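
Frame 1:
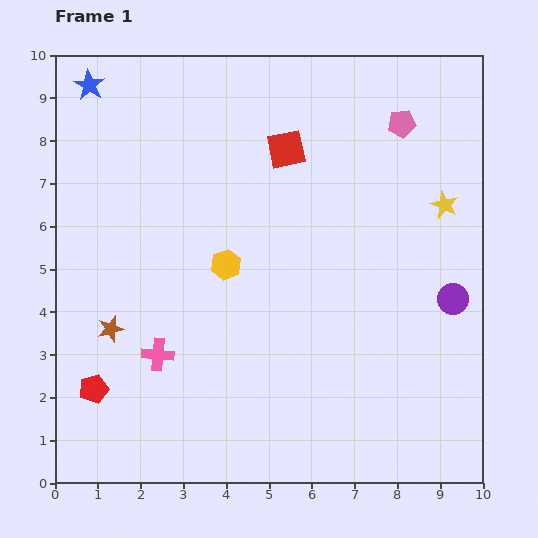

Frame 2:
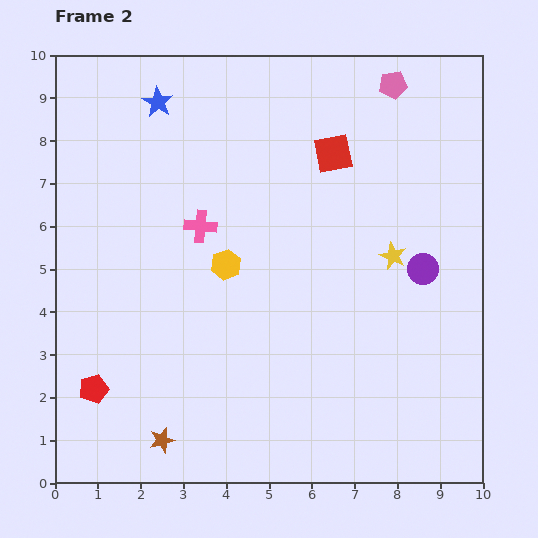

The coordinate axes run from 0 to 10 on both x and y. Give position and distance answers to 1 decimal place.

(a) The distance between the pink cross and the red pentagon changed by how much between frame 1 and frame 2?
+2.8

Distance in frame 1: 1.7. Distance in frame 2: 4.5.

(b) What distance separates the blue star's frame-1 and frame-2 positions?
1.6

The blue star moved from (0.8, 9.3) to (2.4, 8.9), a distance of √(1.6² + 0.4²) ≈ 1.6.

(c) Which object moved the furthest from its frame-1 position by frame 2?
the pink cross

(moved 3.2; next 2.9)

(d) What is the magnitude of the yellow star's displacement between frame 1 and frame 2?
1.7

The yellow star moved from (9.1, 6.5) to (7.9, 5.3), a distance of √(1.2² + 1.2²) ≈ 1.7.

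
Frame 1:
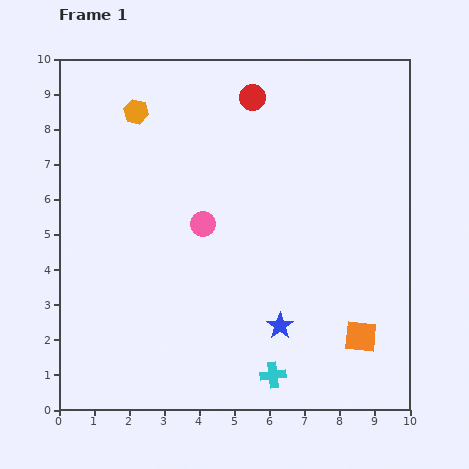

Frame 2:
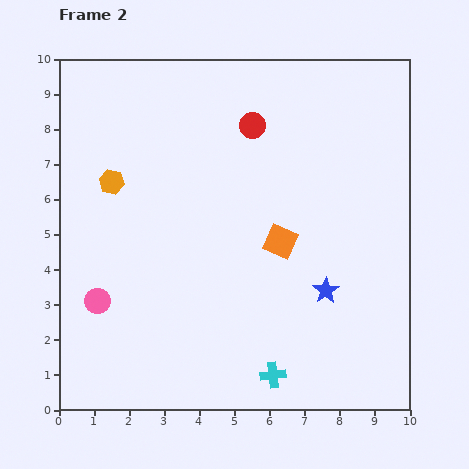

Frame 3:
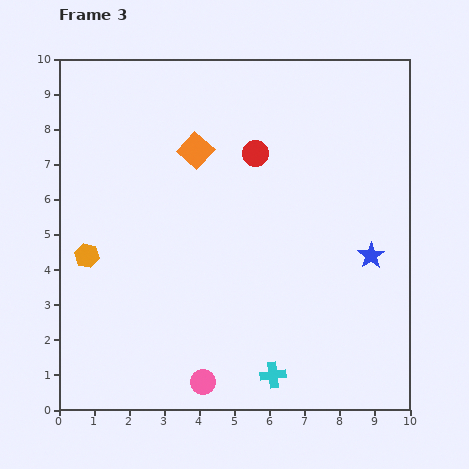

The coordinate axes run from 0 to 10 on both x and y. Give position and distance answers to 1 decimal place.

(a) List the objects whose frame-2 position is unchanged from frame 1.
the cyan cross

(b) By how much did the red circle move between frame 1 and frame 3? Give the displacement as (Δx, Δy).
(0.1, -1.6)

The red circle was at (5.5, 8.9) in frame 1 and (5.6, 7.3) in frame 3.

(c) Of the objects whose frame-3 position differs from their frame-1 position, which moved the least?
the red circle

(moved 1.6)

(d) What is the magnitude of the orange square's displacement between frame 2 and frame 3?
3.5

The orange square moved from (6.3, 4.8) to (3.9, 7.4), a distance of √(2.4² + 2.6²) ≈ 3.5.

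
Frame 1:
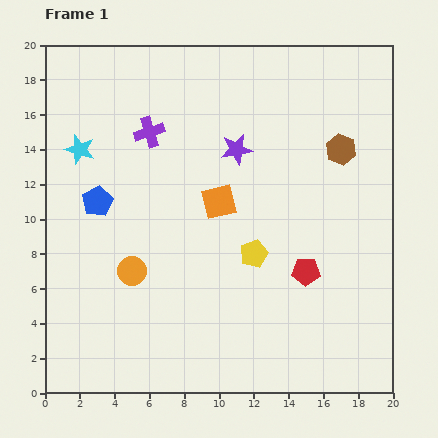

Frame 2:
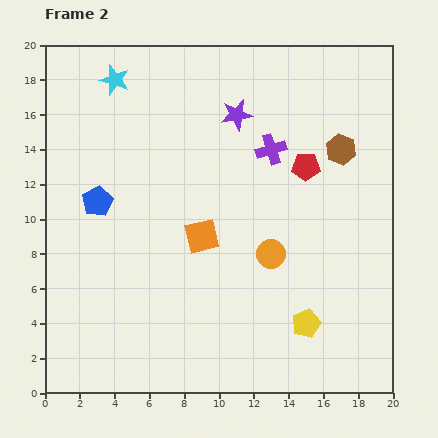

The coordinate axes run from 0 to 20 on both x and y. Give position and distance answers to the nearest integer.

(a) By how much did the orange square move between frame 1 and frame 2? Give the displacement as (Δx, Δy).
(-1, -2)

The orange square was at (10, 11) in frame 1 and (9, 9) in frame 2.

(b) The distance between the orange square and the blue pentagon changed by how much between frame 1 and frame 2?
-1

Distance in frame 1: 7. Distance in frame 2: 6.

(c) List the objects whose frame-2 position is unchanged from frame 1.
the brown hexagon, the blue pentagon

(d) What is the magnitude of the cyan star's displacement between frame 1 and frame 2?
4

The cyan star moved from (2, 14) to (4, 18), a distance of √(2² + 4²) ≈ 4.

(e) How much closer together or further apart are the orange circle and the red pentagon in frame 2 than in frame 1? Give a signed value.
-5

Distance in frame 1: 10. Distance in frame 2: 5.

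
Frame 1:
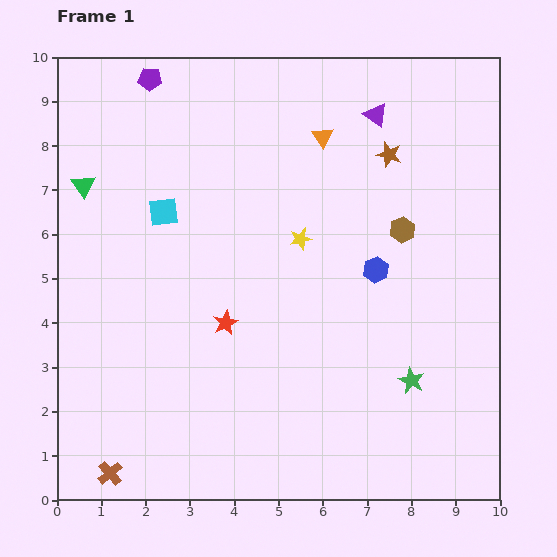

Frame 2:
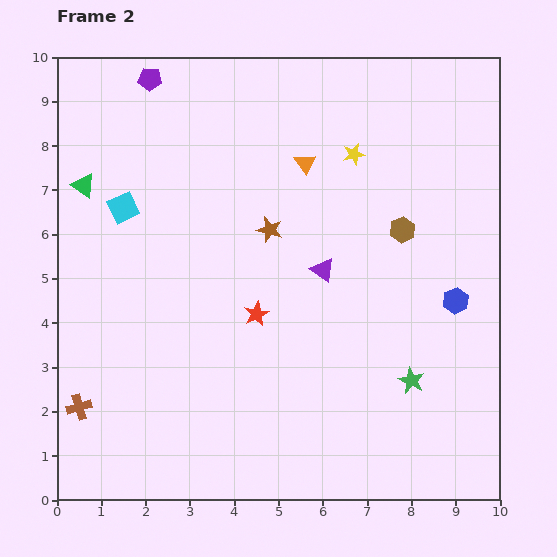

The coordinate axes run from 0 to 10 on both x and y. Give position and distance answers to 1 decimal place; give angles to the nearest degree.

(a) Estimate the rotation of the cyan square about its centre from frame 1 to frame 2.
17° counter-clockwise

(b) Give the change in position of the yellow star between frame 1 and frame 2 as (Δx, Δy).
(1.2, 1.9)

The yellow star was at (5.5, 5.9) in frame 1 and (6.7, 7.8) in frame 2.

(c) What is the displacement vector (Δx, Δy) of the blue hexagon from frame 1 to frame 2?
(1.8, -0.7)

The blue hexagon was at (7.2, 5.2) in frame 1 and (9.0, 4.5) in frame 2.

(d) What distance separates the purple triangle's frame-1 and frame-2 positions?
3.7

The purple triangle moved from (7.2, 8.7) to (6.0, 5.2), a distance of √(1.2² + 3.5²) ≈ 3.7.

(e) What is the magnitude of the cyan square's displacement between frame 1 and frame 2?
0.9

The cyan square moved from (2.4, 6.5) to (1.5, 6.6), a distance of √(0.9² + 0.1²) ≈ 0.9.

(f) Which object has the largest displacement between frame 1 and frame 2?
the purple triangle

(moved 3.7; next 3.2)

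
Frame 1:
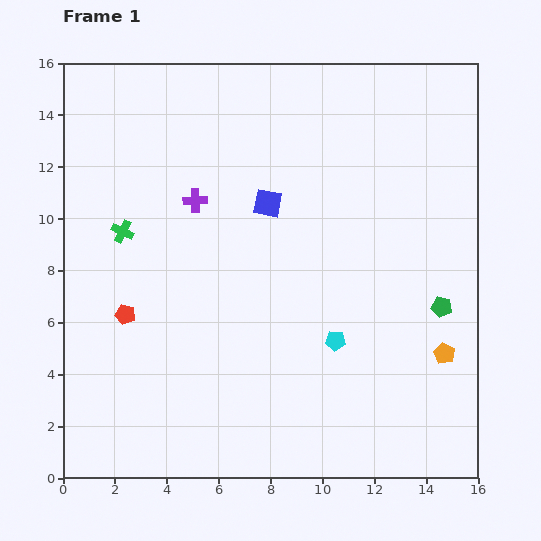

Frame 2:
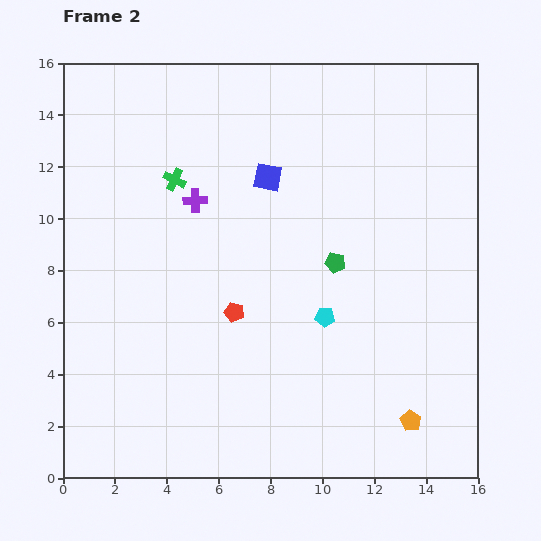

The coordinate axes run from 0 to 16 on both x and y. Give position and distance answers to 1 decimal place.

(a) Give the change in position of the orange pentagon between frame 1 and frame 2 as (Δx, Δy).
(-1.3, -2.6)

The orange pentagon was at (14.7, 4.8) in frame 1 and (13.4, 2.2) in frame 2.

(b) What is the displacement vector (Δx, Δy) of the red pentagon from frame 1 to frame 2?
(4.2, 0.1)

The red pentagon was at (2.4, 6.3) in frame 1 and (6.6, 6.4) in frame 2.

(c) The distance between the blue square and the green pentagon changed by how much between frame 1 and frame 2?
-3.6

Distance in frame 1: 7.8. Distance in frame 2: 4.2.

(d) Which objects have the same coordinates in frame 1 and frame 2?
the purple cross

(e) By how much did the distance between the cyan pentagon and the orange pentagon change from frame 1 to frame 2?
+1.0

Distance in frame 1: 4.2. Distance in frame 2: 5.2.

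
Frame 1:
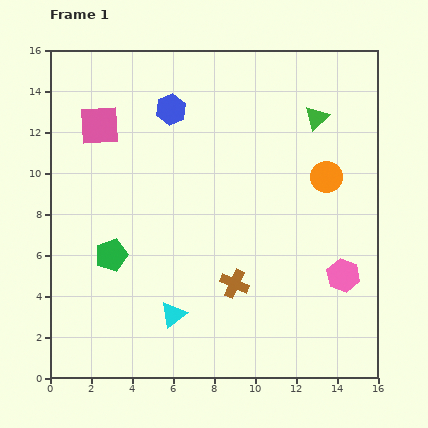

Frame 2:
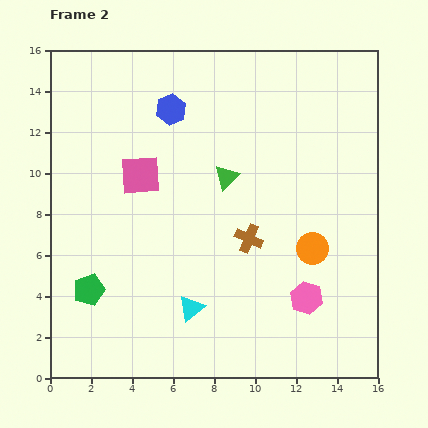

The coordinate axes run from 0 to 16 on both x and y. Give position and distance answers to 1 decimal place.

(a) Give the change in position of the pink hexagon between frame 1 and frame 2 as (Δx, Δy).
(-1.8, -1.1)

The pink hexagon was at (14.3, 5.0) in frame 1 and (12.5, 3.9) in frame 2.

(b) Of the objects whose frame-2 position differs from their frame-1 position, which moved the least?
the cyan triangle

(moved 0.9)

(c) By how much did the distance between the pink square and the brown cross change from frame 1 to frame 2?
-4.0

Distance in frame 1: 10.1. Distance in frame 2: 6.1.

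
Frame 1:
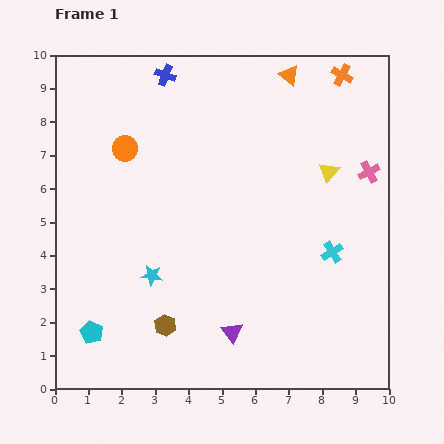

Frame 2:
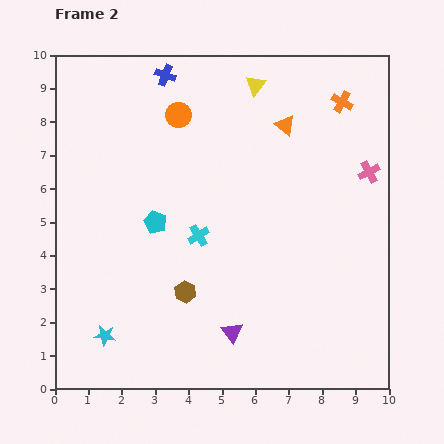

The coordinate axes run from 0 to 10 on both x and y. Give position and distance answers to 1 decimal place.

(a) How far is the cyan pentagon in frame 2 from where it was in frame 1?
3.8

The cyan pentagon moved from (1.1, 1.7) to (3.0, 5.0), a distance of √(1.9² + 3.3²) ≈ 3.8.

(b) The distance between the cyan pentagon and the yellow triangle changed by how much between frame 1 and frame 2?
-3.5

Distance in frame 1: 8.6. Distance in frame 2: 5.1.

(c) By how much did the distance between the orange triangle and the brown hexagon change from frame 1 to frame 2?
-2.6

Distance in frame 1: 8.4. Distance in frame 2: 5.8.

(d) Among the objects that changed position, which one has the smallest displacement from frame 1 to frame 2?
the orange cross

(moved 0.8)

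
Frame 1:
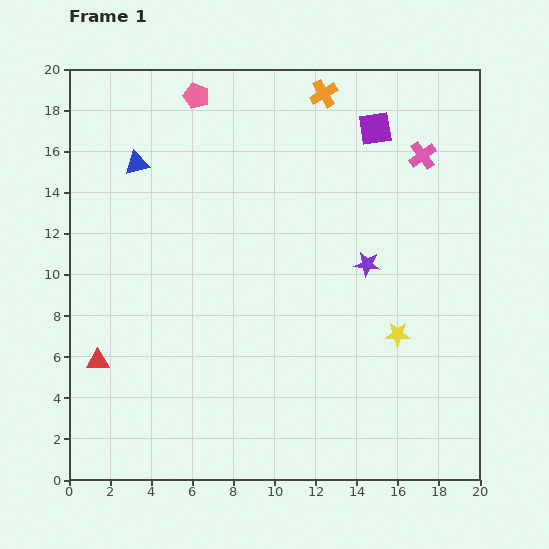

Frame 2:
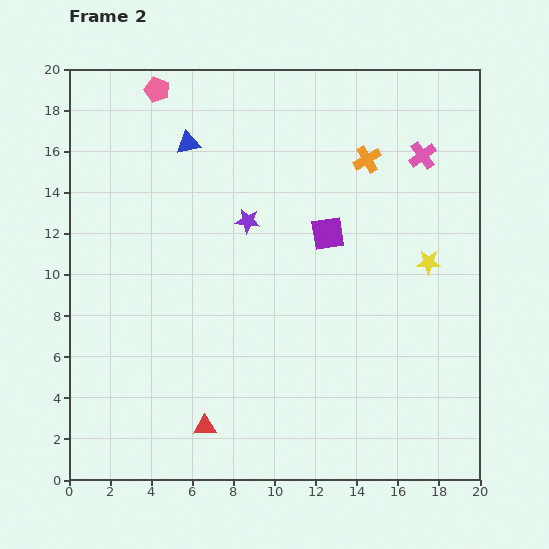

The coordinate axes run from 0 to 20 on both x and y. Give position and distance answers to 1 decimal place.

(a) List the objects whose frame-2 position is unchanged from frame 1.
the pink cross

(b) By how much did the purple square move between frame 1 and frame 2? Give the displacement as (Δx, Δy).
(-2.3, -5.1)

The purple square was at (14.9, 17.1) in frame 1 and (12.6, 12.0) in frame 2.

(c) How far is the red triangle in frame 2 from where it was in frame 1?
6.1

The red triangle moved from (1.4, 5.8) to (6.6, 2.6), a distance of √(5.2² + 3.2²) ≈ 6.1.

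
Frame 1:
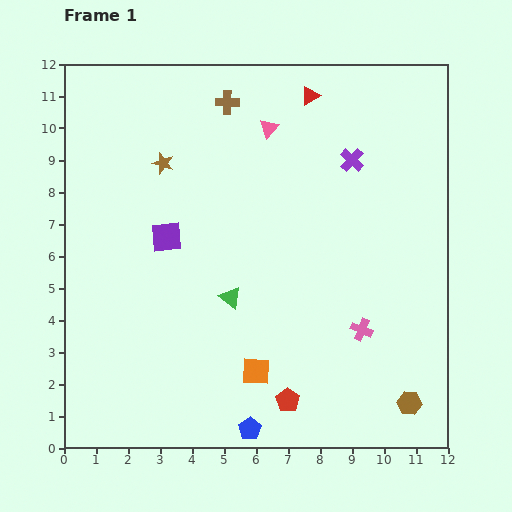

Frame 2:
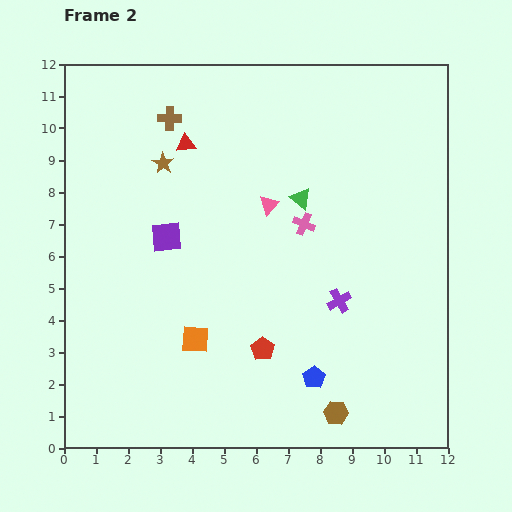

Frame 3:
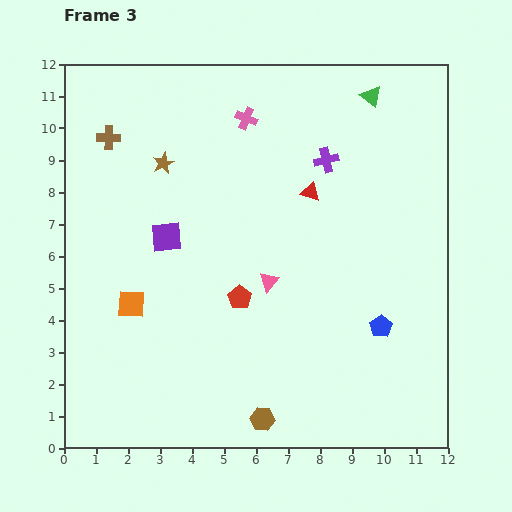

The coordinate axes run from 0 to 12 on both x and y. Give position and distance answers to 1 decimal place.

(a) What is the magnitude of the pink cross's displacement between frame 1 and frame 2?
3.8

The pink cross moved from (9.3, 3.7) to (7.5, 7.0), a distance of √(1.8² + 3.3²) ≈ 3.8.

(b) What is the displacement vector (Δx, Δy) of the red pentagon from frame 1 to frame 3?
(-1.5, 3.2)

The red pentagon was at (7.0, 1.5) in frame 1 and (5.5, 4.7) in frame 3.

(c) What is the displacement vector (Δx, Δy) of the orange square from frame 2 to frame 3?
(-2.0, 1.1)

The orange square was at (4.1, 3.4) in frame 2 and (2.1, 4.5) in frame 3.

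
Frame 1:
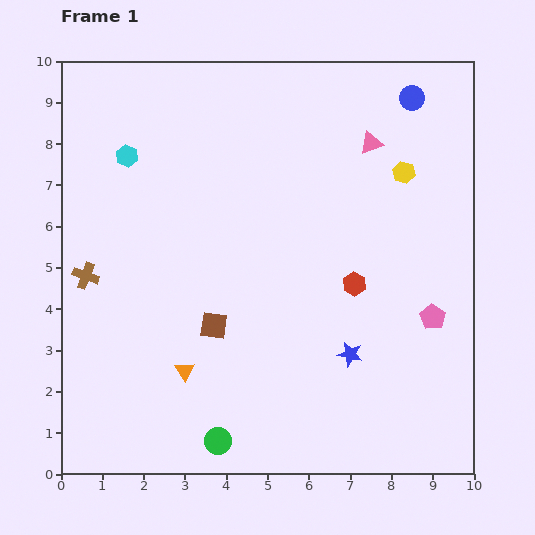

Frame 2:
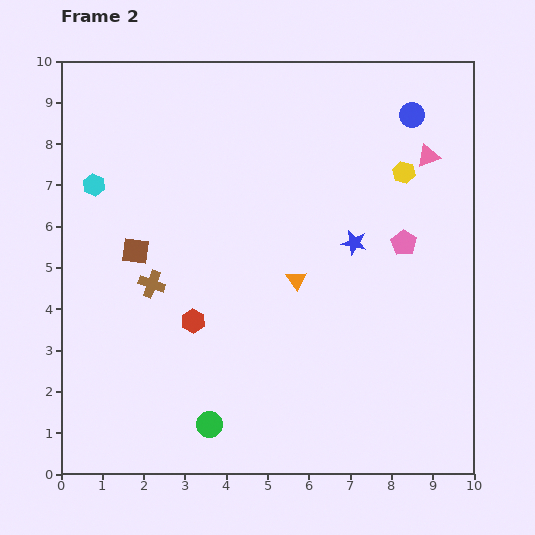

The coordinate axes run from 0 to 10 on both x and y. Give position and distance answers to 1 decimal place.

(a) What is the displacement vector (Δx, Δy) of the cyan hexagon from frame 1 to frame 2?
(-0.8, -0.7)

The cyan hexagon was at (1.6, 7.7) in frame 1 and (0.8, 7.0) in frame 2.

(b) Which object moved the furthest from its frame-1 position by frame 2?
the red hexagon

(moved 4.0; next 3.5)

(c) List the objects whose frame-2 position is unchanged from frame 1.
the yellow hexagon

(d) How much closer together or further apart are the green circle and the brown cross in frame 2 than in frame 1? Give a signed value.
-1.4

Distance in frame 1: 5.1. Distance in frame 2: 3.7.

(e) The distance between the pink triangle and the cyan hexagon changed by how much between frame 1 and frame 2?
+2.2

Distance in frame 1: 5.9. Distance in frame 2: 8.1.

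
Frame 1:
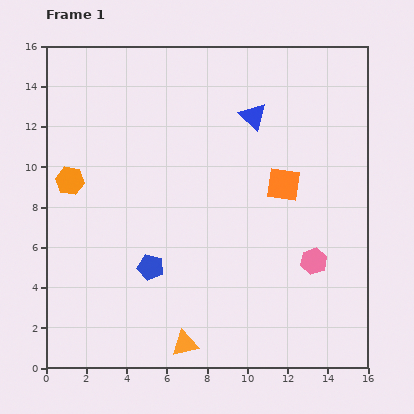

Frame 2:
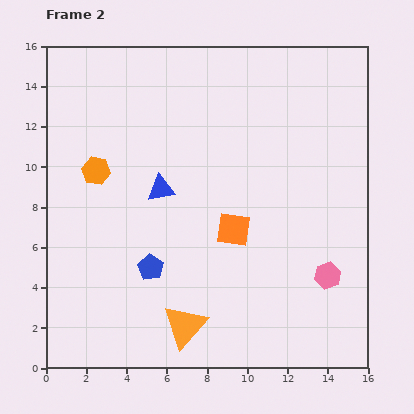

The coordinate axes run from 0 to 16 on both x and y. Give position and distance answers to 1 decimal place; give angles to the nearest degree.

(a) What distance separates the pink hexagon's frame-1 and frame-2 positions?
1.0

The pink hexagon moved from (13.3, 5.3) to (14.0, 4.6), a distance of √(0.7² + 0.7²) ≈ 1.0.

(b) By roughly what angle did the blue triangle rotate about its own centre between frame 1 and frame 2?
53° counter-clockwise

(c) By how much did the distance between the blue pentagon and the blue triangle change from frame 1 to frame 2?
-5.2

Distance in frame 1: 9.1. Distance in frame 2: 3.9.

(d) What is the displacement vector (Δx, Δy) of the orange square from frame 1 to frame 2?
(-2.5, -2.2)

The orange square was at (11.8, 9.1) in frame 1 and (9.3, 6.9) in frame 2.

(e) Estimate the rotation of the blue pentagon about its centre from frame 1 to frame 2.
17° clockwise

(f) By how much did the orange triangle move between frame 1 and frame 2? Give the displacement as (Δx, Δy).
(0.0, 0.9)

The orange triangle was at (6.9, 1.2) in frame 1 and (6.9, 2.1) in frame 2.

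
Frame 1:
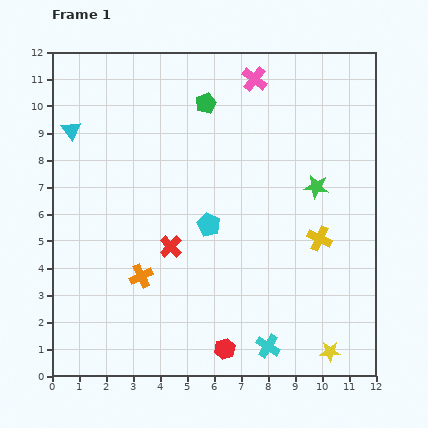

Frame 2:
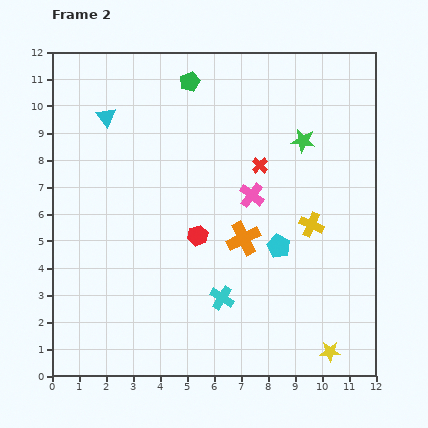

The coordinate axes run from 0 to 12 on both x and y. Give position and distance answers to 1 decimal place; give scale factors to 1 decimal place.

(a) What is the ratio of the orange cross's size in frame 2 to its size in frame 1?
1.4×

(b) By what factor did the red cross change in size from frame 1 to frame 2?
0.7×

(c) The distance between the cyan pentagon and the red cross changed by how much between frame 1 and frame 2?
+1.5

Distance in frame 1: 1.6. Distance in frame 2: 3.1.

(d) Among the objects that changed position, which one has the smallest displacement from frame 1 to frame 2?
the yellow cross

(moved 0.6)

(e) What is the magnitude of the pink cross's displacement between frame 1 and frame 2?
4.3

The pink cross moved from (7.5, 11.0) to (7.4, 6.7), a distance of √(0.1² + 4.3²) ≈ 4.3.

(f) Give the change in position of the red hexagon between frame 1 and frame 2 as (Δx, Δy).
(-1.0, 4.2)

The red hexagon was at (6.4, 1.0) in frame 1 and (5.4, 5.2) in frame 2.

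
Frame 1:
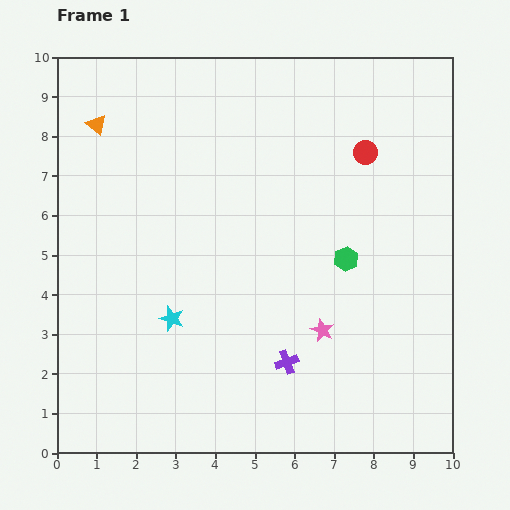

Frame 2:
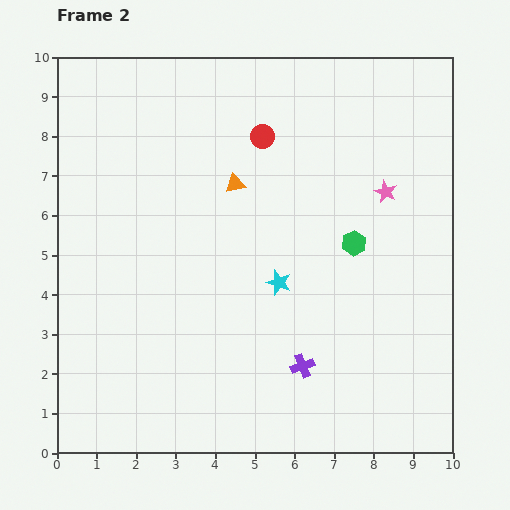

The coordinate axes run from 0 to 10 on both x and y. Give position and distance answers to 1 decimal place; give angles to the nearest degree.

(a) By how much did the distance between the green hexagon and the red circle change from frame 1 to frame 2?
+0.8

Distance in frame 1: 2.7. Distance in frame 2: 3.5.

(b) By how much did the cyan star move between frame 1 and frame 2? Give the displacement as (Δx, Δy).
(2.7, 0.9)

The cyan star was at (2.9, 3.4) in frame 1 and (5.6, 4.3) in frame 2.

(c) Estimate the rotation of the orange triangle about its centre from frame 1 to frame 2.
54° counter-clockwise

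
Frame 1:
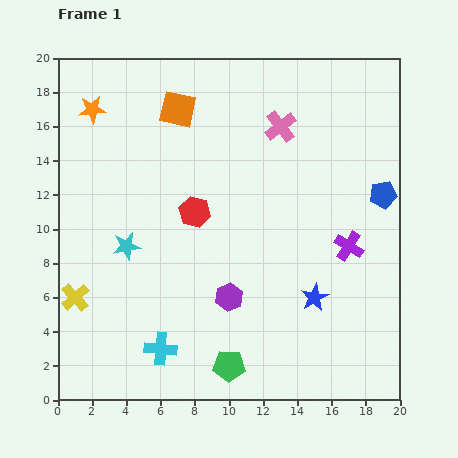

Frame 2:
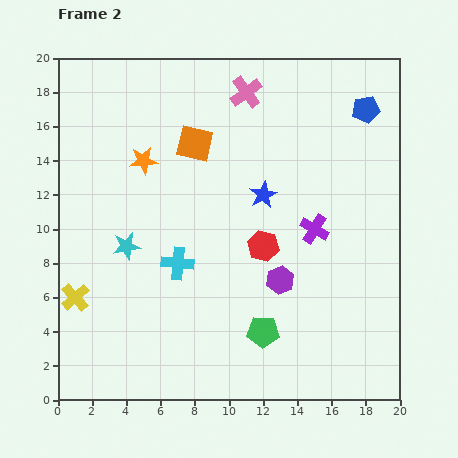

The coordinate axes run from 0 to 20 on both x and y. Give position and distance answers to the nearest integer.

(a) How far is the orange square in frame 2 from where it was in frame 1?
2

The orange square moved from (7, 17) to (8, 15), a distance of √(1² + 2²) ≈ 2.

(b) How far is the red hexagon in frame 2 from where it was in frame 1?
4

The red hexagon moved from (8, 11) to (12, 9), a distance of √(4² + 2²) ≈ 4.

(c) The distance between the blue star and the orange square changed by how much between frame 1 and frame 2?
-9

Distance in frame 1: 14. Distance in frame 2: 5.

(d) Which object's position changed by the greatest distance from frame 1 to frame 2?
the blue star

(moved 7; next 5)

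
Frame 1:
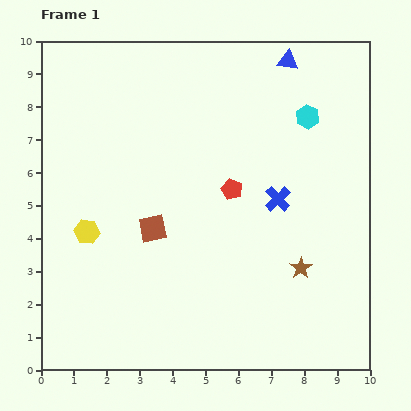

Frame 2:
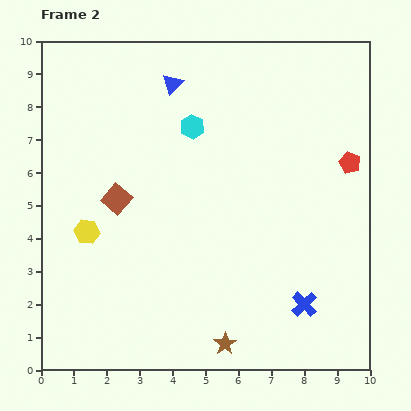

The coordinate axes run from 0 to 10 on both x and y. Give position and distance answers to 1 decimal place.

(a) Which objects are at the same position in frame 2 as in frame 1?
the yellow hexagon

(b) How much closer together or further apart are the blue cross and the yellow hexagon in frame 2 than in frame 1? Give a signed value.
+1.1

Distance in frame 1: 5.9. Distance in frame 2: 7.0.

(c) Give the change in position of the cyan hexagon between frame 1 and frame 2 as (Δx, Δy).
(-3.5, -0.3)

The cyan hexagon was at (8.1, 7.7) in frame 1 and (4.6, 7.4) in frame 2.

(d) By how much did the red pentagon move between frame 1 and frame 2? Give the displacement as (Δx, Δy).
(3.6, 0.8)

The red pentagon was at (5.8, 5.5) in frame 1 and (9.4, 6.3) in frame 2.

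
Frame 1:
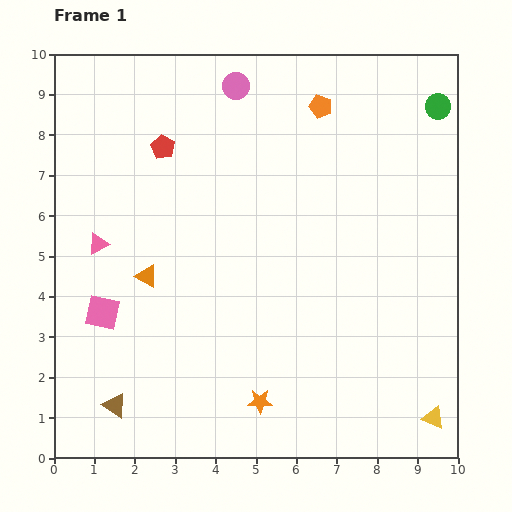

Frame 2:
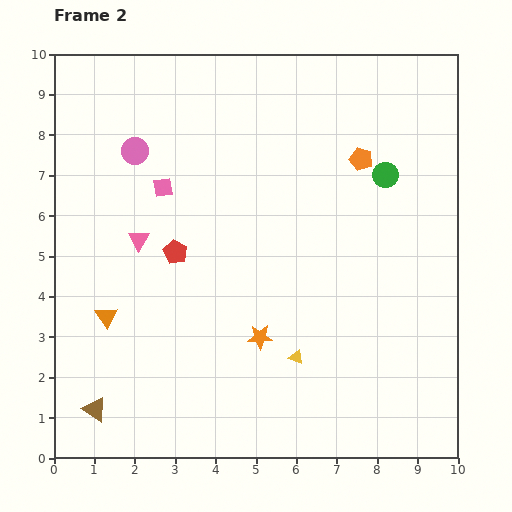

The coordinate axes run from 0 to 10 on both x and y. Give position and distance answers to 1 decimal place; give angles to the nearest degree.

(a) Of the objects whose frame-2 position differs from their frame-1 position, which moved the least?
the brown triangle

(moved 0.5)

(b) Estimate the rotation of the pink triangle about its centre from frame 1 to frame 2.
34° counter-clockwise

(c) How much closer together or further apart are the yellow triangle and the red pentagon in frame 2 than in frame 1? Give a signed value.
-5.5

Distance in frame 1: 9.5. Distance in frame 2: 4.0.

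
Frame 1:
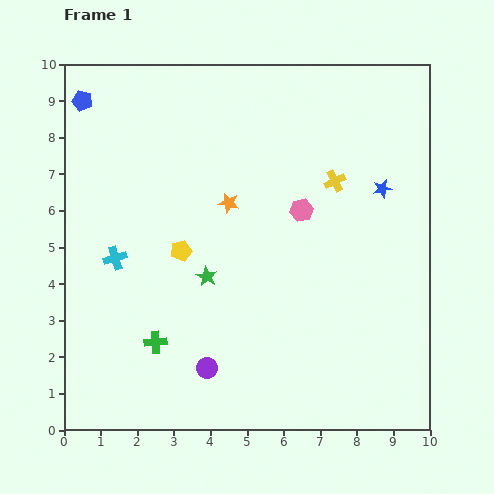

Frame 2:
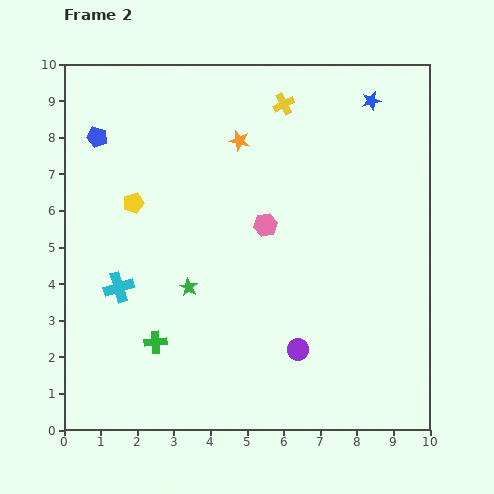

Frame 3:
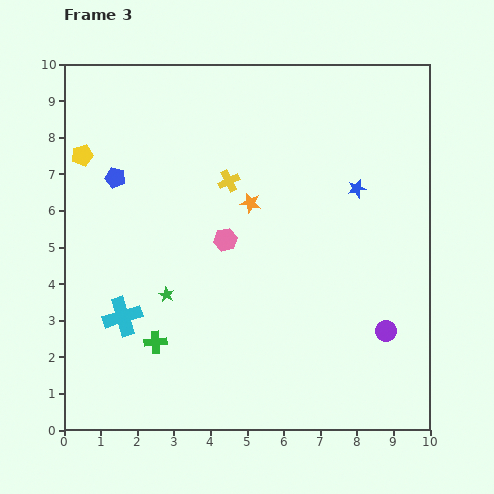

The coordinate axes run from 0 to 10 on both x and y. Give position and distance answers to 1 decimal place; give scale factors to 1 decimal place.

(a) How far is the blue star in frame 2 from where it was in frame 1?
2.4

The blue star moved from (8.7, 6.6) to (8.4, 9.0), a distance of √(0.3² + 2.4²) ≈ 2.4.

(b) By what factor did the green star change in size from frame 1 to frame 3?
0.7×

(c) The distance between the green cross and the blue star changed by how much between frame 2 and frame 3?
-2.0

Distance in frame 2: 8.9. Distance in frame 3: 6.9.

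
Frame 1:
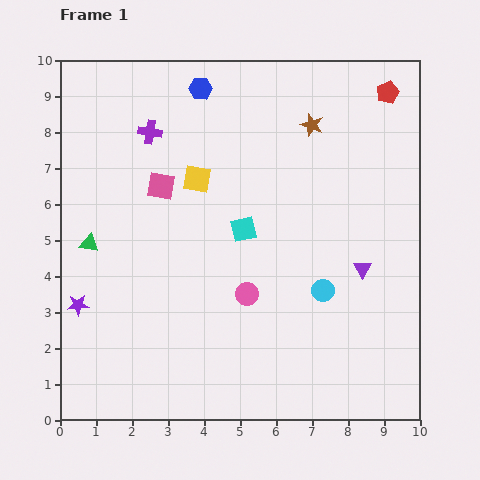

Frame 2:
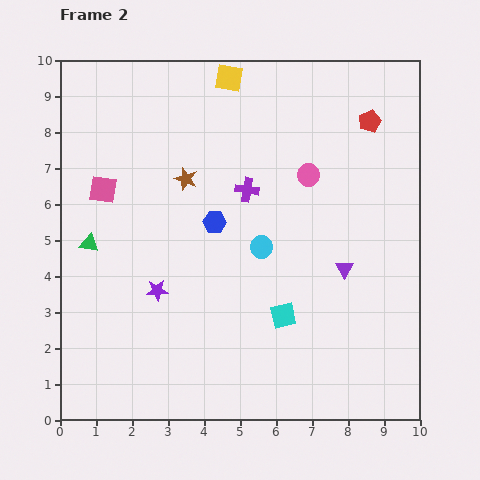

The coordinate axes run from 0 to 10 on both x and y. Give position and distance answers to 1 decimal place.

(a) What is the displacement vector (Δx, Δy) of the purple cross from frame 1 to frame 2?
(2.7, -1.6)

The purple cross was at (2.5, 8.0) in frame 1 and (5.2, 6.4) in frame 2.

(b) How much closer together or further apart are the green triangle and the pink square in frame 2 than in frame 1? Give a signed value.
-1.0

Distance in frame 1: 2.6. Distance in frame 2: 1.6.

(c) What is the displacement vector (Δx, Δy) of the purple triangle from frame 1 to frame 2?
(-0.5, 0.0)

The purple triangle was at (8.4, 4.2) in frame 1 and (7.9, 4.2) in frame 2.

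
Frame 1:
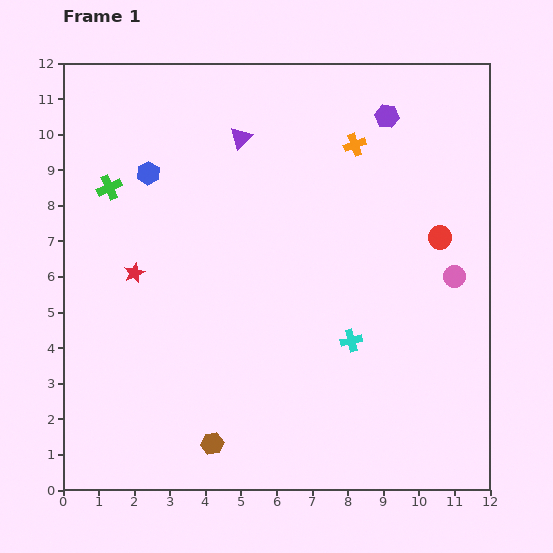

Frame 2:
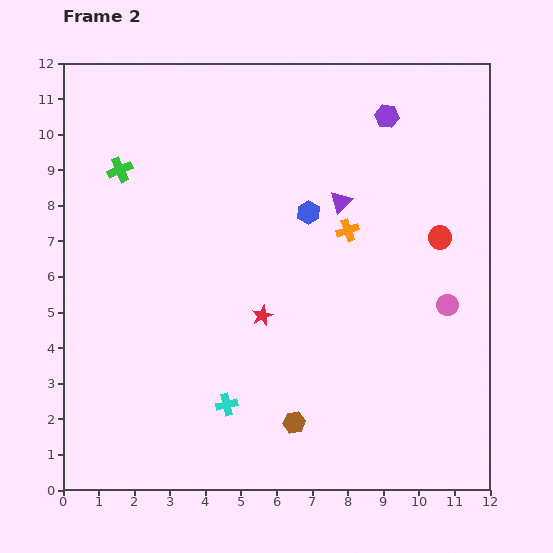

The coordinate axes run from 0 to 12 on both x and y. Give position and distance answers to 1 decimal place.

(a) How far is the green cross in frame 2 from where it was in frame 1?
0.6

The green cross moved from (1.3, 8.5) to (1.6, 9.0), a distance of √(0.3² + 0.5²) ≈ 0.6.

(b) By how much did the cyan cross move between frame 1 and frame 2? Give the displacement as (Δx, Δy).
(-3.5, -1.8)

The cyan cross was at (8.1, 4.2) in frame 1 and (4.6, 2.4) in frame 2.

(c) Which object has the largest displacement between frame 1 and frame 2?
the blue hexagon

(moved 4.6; next 3.9)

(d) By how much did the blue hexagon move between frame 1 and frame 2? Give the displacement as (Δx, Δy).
(4.5, -1.1)

The blue hexagon was at (2.4, 8.9) in frame 1 and (6.9, 7.8) in frame 2.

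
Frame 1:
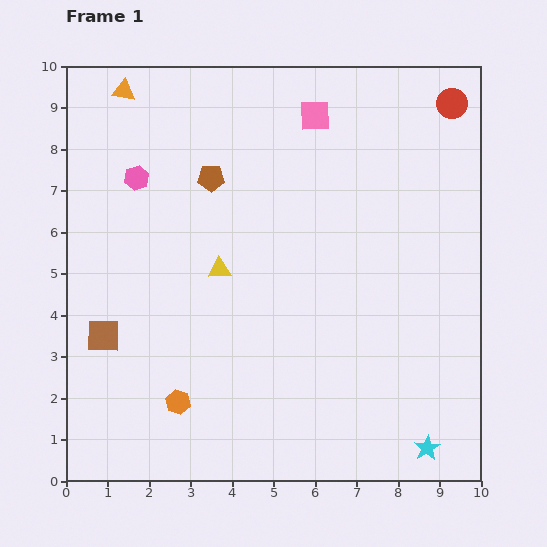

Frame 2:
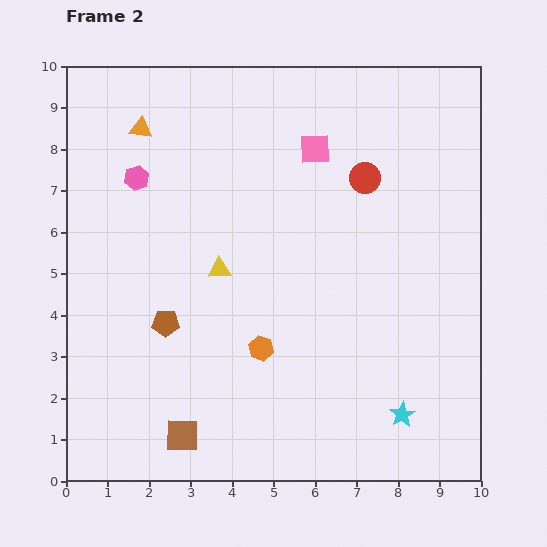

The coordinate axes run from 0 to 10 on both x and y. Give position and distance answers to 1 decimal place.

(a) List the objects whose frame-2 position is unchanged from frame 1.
the yellow triangle, the pink hexagon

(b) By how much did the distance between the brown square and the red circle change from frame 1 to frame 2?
-2.5

Distance in frame 1: 10.1. Distance in frame 2: 7.6.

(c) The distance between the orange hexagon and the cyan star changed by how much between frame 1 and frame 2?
-2.3

Distance in frame 1: 6.1. Distance in frame 2: 3.8.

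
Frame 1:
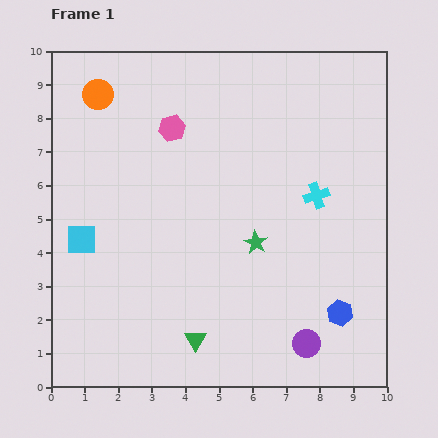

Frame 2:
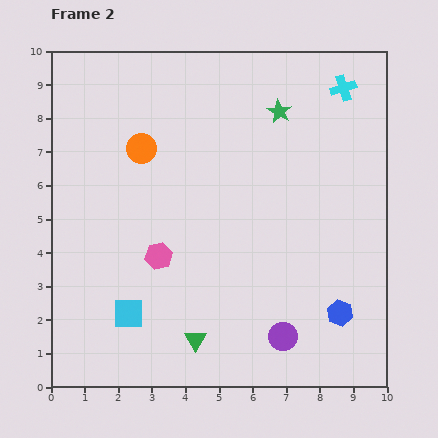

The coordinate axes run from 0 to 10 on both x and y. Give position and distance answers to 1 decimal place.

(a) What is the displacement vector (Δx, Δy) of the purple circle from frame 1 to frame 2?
(-0.7, 0.2)

The purple circle was at (7.6, 1.3) in frame 1 and (6.9, 1.5) in frame 2.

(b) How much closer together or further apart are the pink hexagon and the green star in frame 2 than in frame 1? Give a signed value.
+1.4

Distance in frame 1: 4.2. Distance in frame 2: 5.6.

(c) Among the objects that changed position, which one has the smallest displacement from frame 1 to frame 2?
the purple circle

(moved 0.7)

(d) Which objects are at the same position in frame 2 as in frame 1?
the green triangle, the blue hexagon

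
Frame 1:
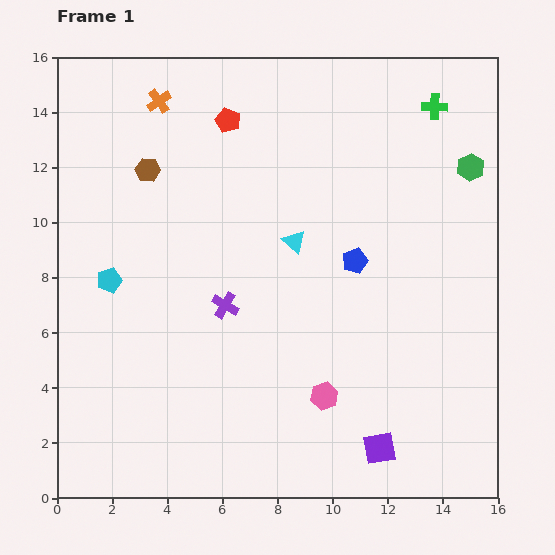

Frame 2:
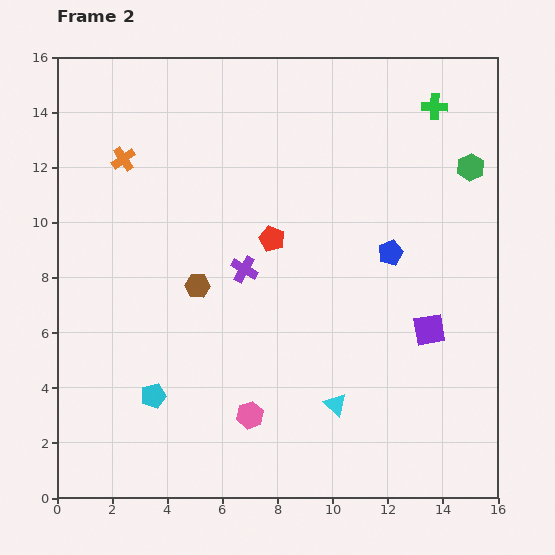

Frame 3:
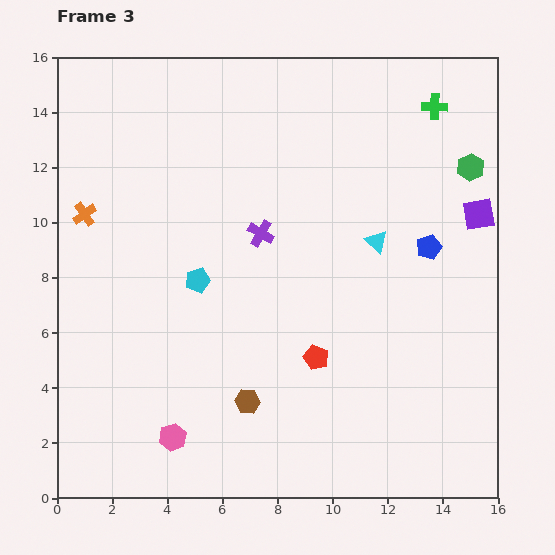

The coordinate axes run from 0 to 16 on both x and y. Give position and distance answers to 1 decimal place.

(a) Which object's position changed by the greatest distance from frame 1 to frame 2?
the cyan triangle

(moved 6.1; next 4.7)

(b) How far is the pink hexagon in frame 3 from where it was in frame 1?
5.7

The pink hexagon moved from (9.7, 3.7) to (4.2, 2.2), a distance of √(5.5² + 1.5²) ≈ 5.7.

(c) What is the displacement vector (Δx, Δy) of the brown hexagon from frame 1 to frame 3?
(3.6, -8.4)

The brown hexagon was at (3.3, 11.9) in frame 1 and (6.9, 3.5) in frame 3.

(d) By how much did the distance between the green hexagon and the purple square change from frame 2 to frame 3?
-4.4

Distance in frame 2: 6.1. Distance in frame 3: 1.7.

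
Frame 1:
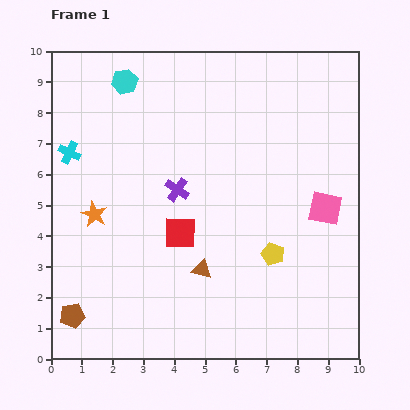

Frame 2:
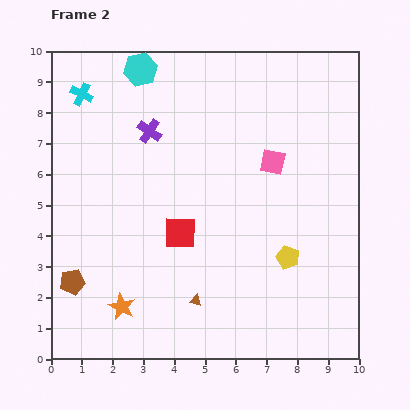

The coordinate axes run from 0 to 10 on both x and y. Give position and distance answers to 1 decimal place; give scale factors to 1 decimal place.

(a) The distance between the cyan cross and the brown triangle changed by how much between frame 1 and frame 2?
+2.0

Distance in frame 1: 5.7. Distance in frame 2: 7.7.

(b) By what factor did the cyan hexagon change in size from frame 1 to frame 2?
1.3×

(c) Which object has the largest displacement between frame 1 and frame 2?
the orange star

(moved 3.1; next 2.3)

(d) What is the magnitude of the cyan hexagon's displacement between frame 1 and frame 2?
0.6

The cyan hexagon moved from (2.4, 9.0) to (2.9, 9.4), a distance of √(0.5² + 0.4²) ≈ 0.6.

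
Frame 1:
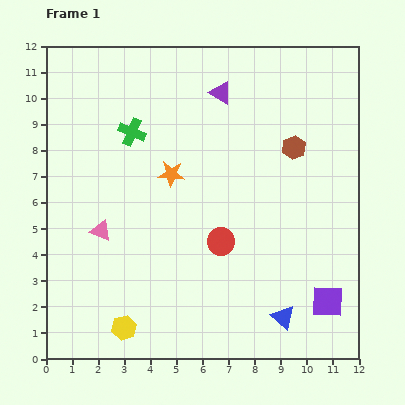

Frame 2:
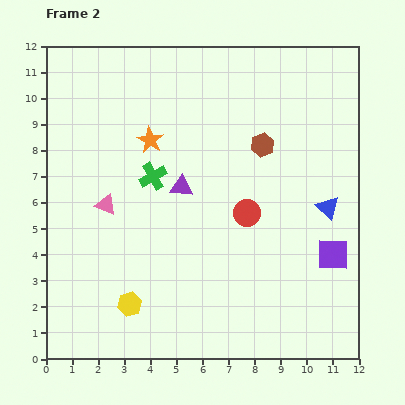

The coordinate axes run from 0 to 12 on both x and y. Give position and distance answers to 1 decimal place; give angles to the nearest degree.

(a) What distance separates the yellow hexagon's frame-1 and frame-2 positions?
0.9

The yellow hexagon moved from (3.0, 1.2) to (3.2, 2.1), a distance of √(0.2² + 0.9²) ≈ 0.9.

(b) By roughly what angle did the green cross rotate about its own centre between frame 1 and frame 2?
38° clockwise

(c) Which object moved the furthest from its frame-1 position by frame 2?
the blue triangle

(moved 4.5; next 3.9)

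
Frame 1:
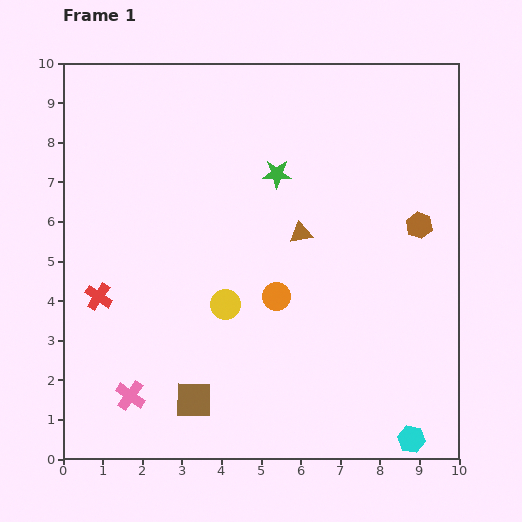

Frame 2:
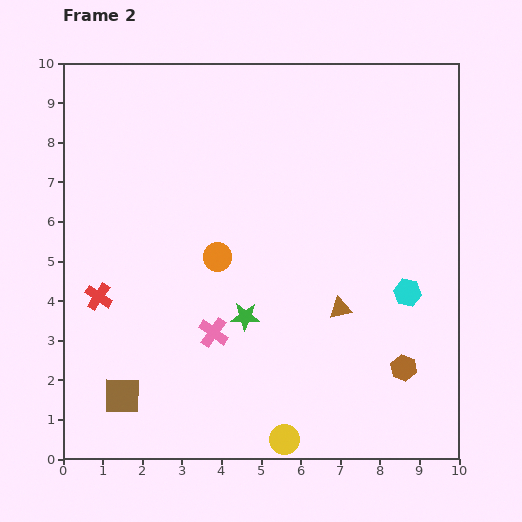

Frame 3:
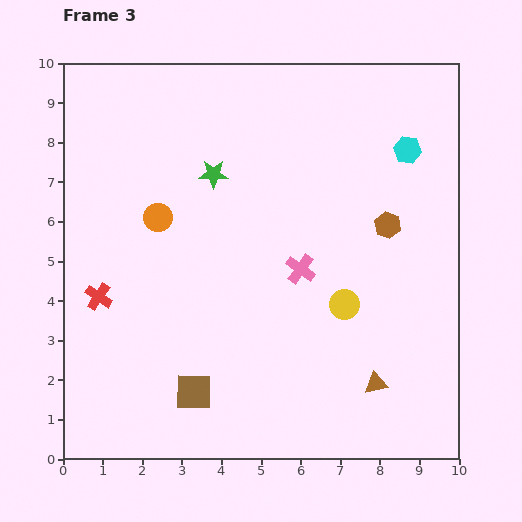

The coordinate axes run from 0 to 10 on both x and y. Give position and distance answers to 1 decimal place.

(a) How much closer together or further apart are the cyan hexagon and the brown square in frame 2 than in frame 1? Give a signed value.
+2.1

Distance in frame 1: 5.6. Distance in frame 2: 7.7.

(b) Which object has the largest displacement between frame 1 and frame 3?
the cyan hexagon

(moved 7.3; next 5.4)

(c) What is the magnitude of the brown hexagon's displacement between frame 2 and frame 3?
3.6

The brown hexagon moved from (8.6, 2.3) to (8.2, 5.9), a distance of √(0.4² + 3.6²) ≈ 3.6.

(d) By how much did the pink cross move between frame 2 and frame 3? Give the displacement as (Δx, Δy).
(2.2, 1.6)

The pink cross was at (3.8, 3.2) in frame 2 and (6.0, 4.8) in frame 3.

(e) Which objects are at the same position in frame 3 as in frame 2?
the red cross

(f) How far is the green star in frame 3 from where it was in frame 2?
3.7

The green star moved from (4.6, 3.6) to (3.8, 7.2), a distance of √(0.8² + 3.6²) ≈ 3.7.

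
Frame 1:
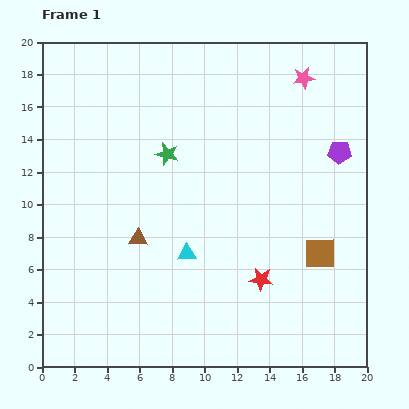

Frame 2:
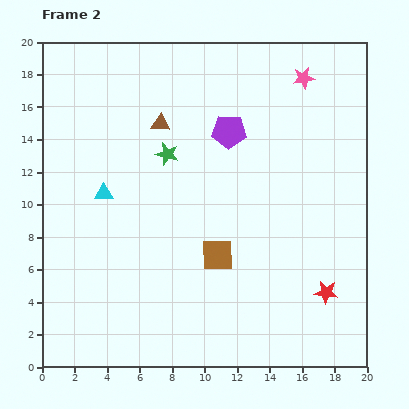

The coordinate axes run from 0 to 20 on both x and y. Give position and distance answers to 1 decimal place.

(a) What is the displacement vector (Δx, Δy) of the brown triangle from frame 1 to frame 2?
(1.4, 7.1)

The brown triangle was at (5.9, 7.9) in frame 1 and (7.3, 15.0) in frame 2.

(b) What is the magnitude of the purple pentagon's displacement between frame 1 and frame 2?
6.9

The purple pentagon moved from (18.3, 13.2) to (11.5, 14.5), a distance of √(6.8² + 1.3²) ≈ 6.9.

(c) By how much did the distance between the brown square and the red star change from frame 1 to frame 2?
+3.2

Distance in frame 1: 3.9. Distance in frame 2: 7.1.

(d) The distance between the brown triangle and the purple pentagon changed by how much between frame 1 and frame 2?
-9.3

Distance in frame 1: 13.5. Distance in frame 2: 4.2.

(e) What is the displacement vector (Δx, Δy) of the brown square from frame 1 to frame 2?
(-6.3, -0.1)

The brown square was at (17.1, 7.0) in frame 1 and (10.8, 6.9) in frame 2.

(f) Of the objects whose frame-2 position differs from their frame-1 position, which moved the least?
the red star

(moved 4.1)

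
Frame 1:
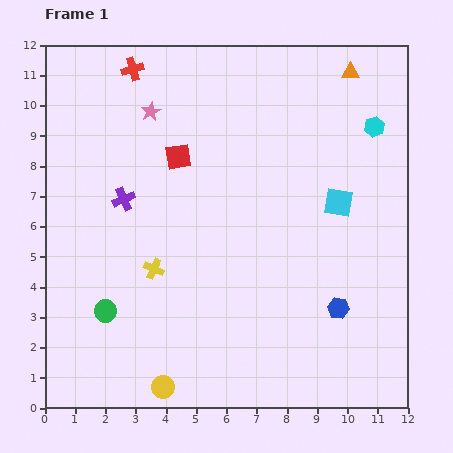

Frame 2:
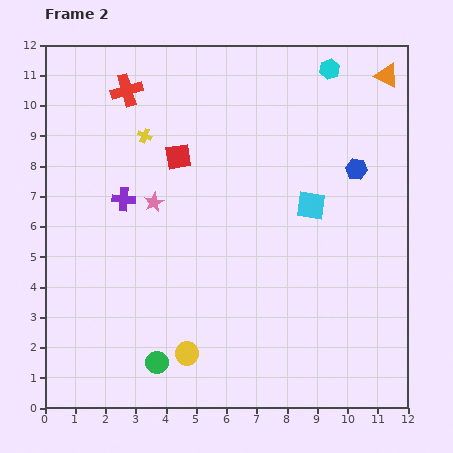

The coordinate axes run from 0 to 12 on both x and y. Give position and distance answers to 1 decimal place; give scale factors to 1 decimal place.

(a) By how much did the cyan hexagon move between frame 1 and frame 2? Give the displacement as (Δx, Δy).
(-1.5, 1.9)

The cyan hexagon was at (10.9, 9.3) in frame 1 and (9.4, 11.2) in frame 2.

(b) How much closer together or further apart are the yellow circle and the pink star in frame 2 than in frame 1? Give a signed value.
-4.0

Distance in frame 1: 9.1. Distance in frame 2: 5.1.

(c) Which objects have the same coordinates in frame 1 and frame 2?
the red square, the purple cross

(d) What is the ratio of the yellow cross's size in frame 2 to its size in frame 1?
0.7×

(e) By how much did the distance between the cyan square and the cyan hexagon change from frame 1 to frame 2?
+1.7

Distance in frame 1: 2.8. Distance in frame 2: 4.5.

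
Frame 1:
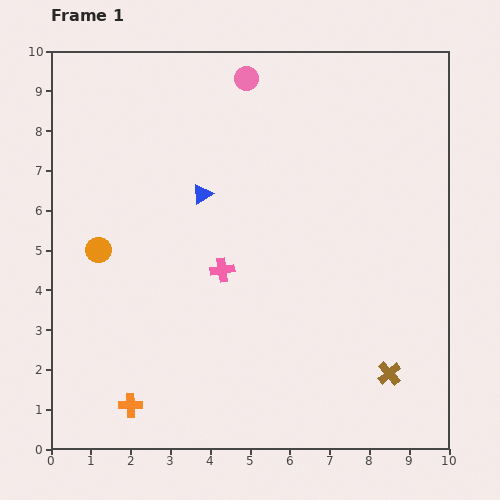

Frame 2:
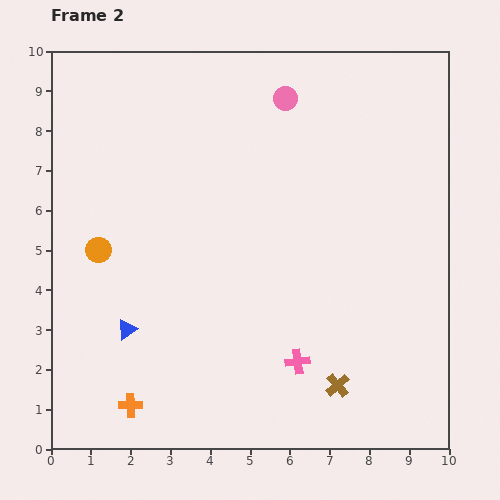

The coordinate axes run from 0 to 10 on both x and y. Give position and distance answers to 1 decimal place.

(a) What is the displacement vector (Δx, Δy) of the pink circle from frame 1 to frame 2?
(1.0, -0.5)

The pink circle was at (4.9, 9.3) in frame 1 and (5.9, 8.8) in frame 2.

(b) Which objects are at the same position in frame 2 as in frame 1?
the orange cross, the orange circle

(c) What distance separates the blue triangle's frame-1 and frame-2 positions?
3.9

The blue triangle moved from (3.8, 6.4) to (1.9, 3.0), a distance of √(1.9² + 3.4²) ≈ 3.9.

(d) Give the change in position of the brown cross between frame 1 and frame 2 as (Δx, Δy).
(-1.3, -0.3)

The brown cross was at (8.5, 1.9) in frame 1 and (7.2, 1.6) in frame 2.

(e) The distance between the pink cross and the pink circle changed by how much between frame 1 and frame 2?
+1.8

Distance in frame 1: 4.8. Distance in frame 2: 6.6.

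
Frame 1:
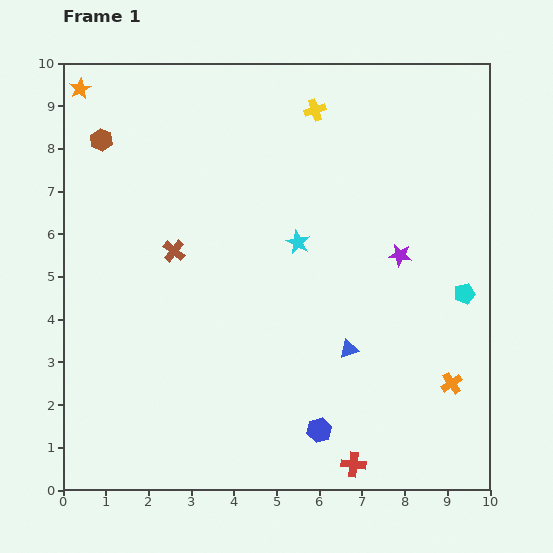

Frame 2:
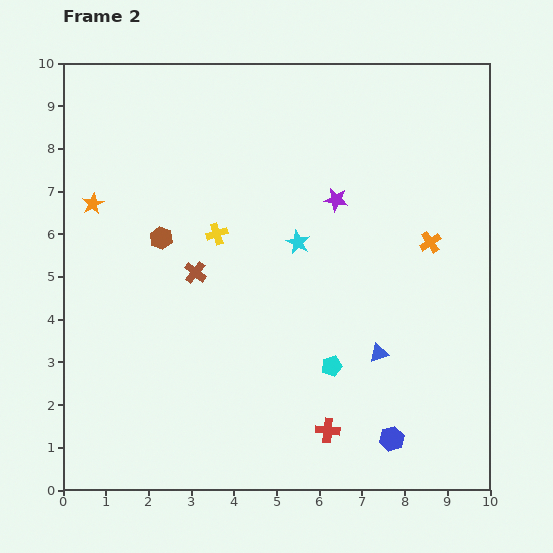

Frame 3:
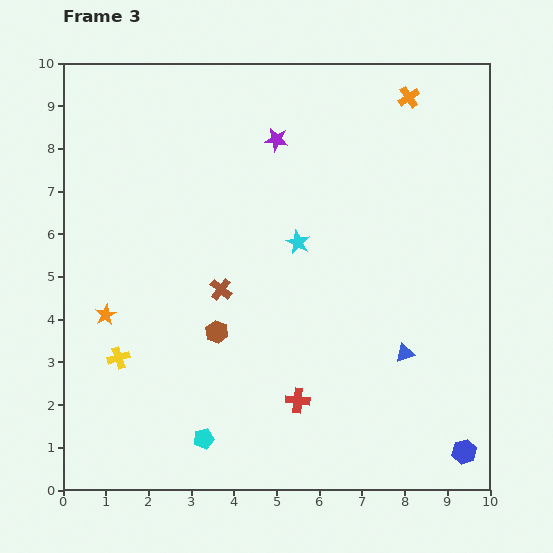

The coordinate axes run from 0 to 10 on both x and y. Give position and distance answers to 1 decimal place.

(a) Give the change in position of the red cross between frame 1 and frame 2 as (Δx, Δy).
(-0.6, 0.8)

The red cross was at (6.8, 0.6) in frame 1 and (6.2, 1.4) in frame 2.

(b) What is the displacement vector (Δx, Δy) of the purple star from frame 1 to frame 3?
(-2.9, 2.7)

The purple star was at (7.9, 5.5) in frame 1 and (5.0, 8.2) in frame 3.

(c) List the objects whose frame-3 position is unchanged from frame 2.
the cyan star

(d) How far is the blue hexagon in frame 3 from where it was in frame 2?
1.7

The blue hexagon moved from (7.7, 1.2) to (9.4, 0.9), a distance of √(1.7² + 0.3²) ≈ 1.7.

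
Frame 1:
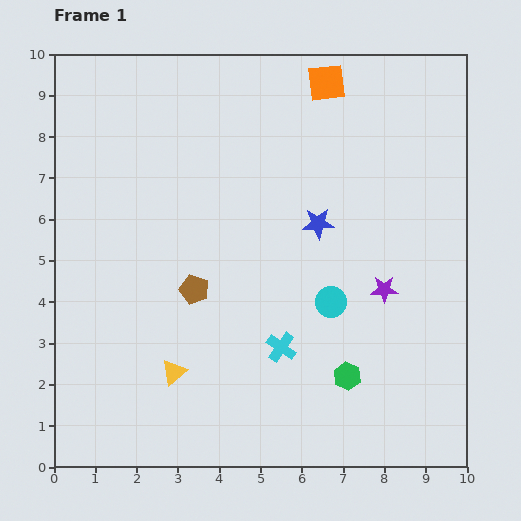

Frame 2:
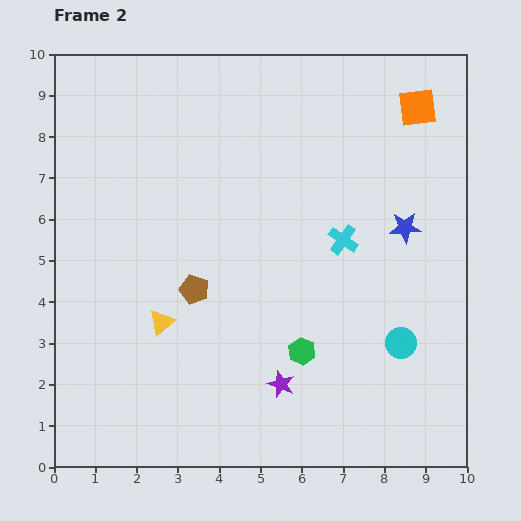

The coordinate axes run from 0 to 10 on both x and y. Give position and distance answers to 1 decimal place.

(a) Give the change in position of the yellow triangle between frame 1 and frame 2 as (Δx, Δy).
(-0.3, 1.2)

The yellow triangle was at (2.9, 2.3) in frame 1 and (2.6, 3.5) in frame 2.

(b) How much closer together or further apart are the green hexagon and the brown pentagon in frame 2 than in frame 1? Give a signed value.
-1.3

Distance in frame 1: 4.3. Distance in frame 2: 3.0.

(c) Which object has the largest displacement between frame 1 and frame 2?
the purple star

(moved 3.4; next 3.0)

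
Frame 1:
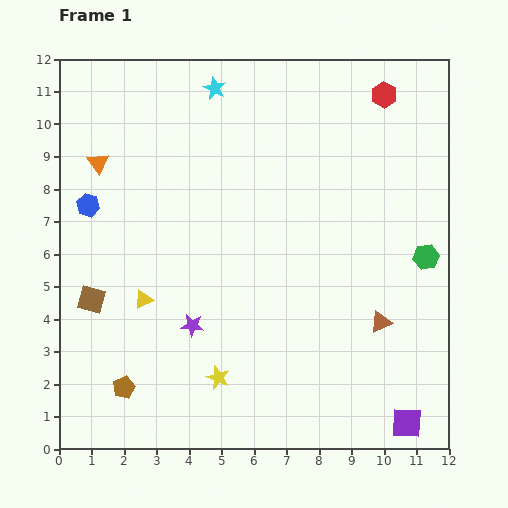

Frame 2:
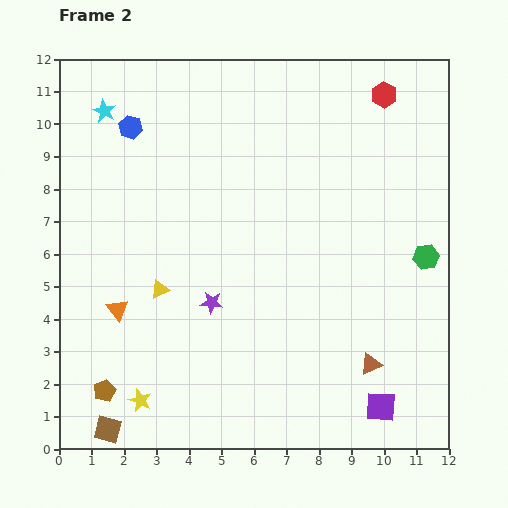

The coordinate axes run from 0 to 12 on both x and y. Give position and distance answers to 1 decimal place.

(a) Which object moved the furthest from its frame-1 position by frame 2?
the orange triangle

(moved 4.5; next 4.0)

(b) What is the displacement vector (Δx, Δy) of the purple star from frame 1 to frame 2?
(0.6, 0.7)

The purple star was at (4.1, 3.8) in frame 1 and (4.7, 4.5) in frame 2.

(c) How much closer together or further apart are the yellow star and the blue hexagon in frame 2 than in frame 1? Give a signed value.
+1.8

Distance in frame 1: 6.6. Distance in frame 2: 8.4.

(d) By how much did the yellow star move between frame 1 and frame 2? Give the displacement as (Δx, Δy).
(-2.4, -0.7)

The yellow star was at (4.9, 2.2) in frame 1 and (2.5, 1.5) in frame 2.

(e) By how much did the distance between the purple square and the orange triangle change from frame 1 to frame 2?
-3.8

Distance in frame 1: 12.4. Distance in frame 2: 8.6.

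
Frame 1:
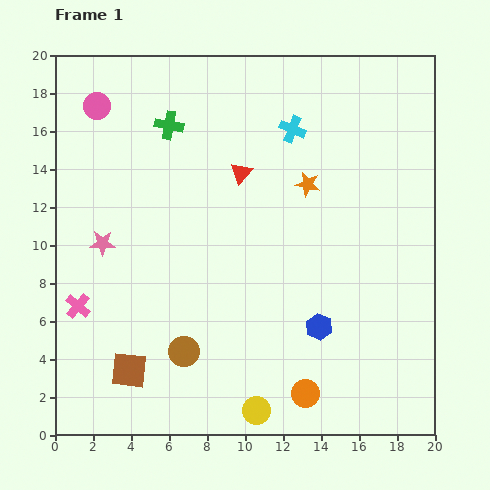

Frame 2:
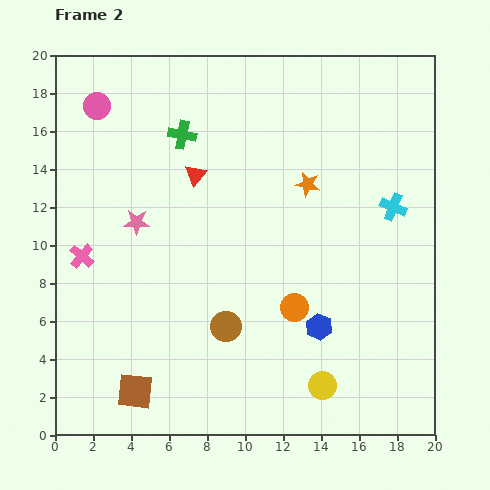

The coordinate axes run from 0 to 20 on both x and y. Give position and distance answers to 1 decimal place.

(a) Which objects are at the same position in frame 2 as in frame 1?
the pink circle, the orange star, the blue hexagon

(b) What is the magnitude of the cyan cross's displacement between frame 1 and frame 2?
6.7

The cyan cross moved from (12.5, 16.1) to (17.8, 12.0), a distance of √(5.3² + 4.1²) ≈ 6.7.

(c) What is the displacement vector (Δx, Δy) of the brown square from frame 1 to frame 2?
(0.3, -1.1)

The brown square was at (3.9, 3.4) in frame 1 and (4.2, 2.3) in frame 2.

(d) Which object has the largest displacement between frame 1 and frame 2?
the cyan cross

(moved 6.7; next 4.5)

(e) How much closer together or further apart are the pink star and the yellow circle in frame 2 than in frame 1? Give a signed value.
+1.0

Distance in frame 1: 12.0. Distance in frame 2: 13.0.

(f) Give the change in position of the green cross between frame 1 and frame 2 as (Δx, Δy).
(0.7, -0.5)

The green cross was at (6.0, 16.3) in frame 1 and (6.7, 15.8) in frame 2.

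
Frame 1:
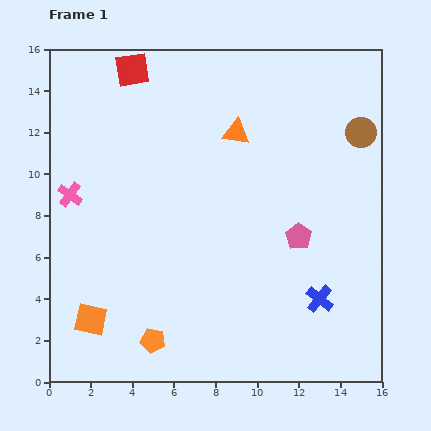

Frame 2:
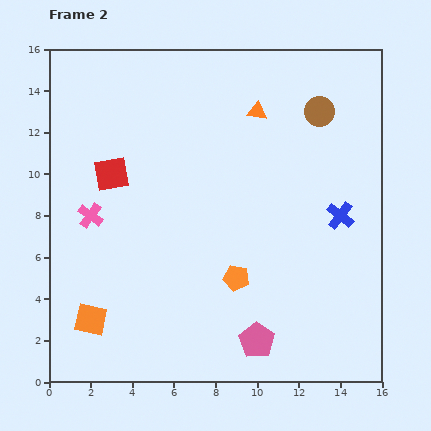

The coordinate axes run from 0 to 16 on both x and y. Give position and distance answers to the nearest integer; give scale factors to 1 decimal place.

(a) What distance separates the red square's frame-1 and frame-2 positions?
5

The red square moved from (4, 15) to (3, 10), a distance of √(1² + 5²) ≈ 5.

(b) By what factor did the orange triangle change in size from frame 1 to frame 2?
0.7×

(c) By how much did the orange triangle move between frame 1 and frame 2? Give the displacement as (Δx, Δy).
(1, 1)

The orange triangle was at (9, 12) in frame 1 and (10, 13) in frame 2.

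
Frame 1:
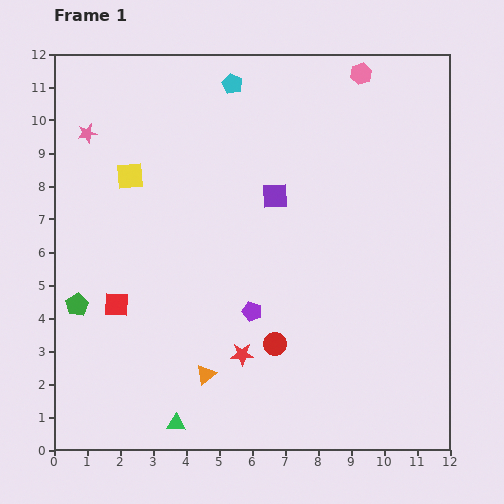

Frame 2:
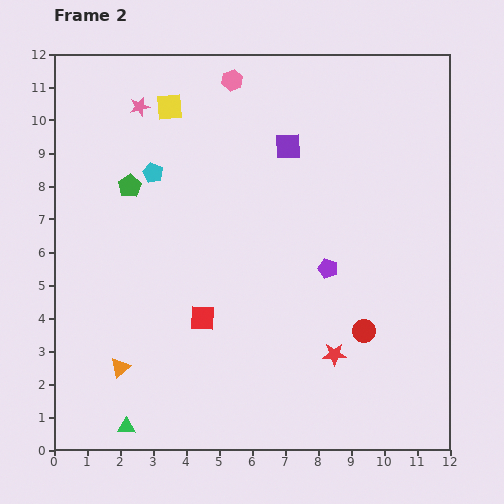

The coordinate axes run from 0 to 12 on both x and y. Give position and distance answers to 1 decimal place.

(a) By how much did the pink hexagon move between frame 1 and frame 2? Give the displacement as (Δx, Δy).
(-3.9, -0.2)

The pink hexagon was at (9.3, 11.4) in frame 1 and (5.4, 11.2) in frame 2.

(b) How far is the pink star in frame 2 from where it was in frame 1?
1.8

The pink star moved from (1.0, 9.6) to (2.6, 10.4), a distance of √(1.6² + 0.8²) ≈ 1.8.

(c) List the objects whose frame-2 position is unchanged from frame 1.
none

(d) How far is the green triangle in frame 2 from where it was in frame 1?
1.5

The green triangle moved from (3.7, 0.8) to (2.2, 0.7), a distance of √(1.5² + 0.1²) ≈ 1.5.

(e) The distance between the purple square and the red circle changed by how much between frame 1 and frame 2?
+1.6

Distance in frame 1: 4.5. Distance in frame 2: 6.1.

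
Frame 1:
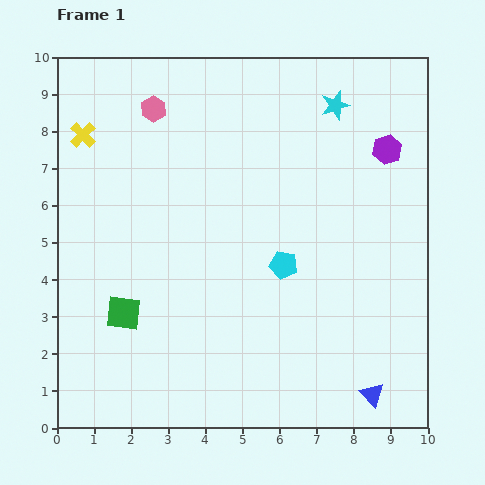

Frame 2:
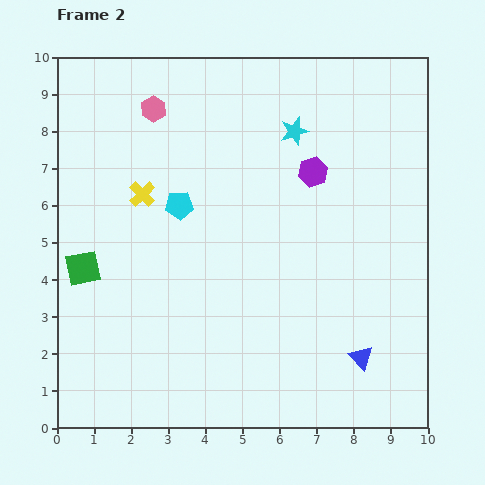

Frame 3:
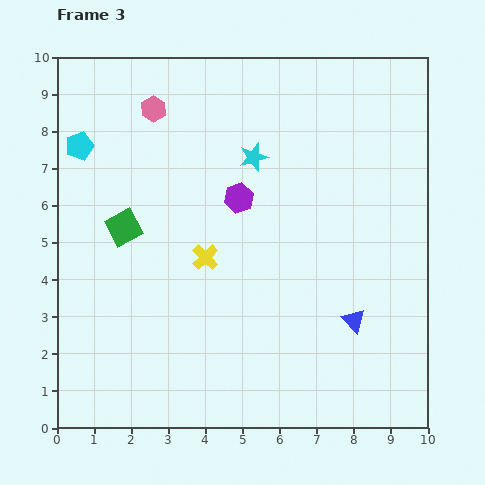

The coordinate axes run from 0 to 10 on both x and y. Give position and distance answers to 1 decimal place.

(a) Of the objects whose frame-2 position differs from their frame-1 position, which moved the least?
the blue triangle

(moved 1.0)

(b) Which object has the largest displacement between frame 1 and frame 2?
the cyan pentagon

(moved 3.2; next 2.3)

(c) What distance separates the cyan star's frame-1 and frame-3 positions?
2.6

The cyan star moved from (7.5, 8.7) to (5.3, 7.3), a distance of √(2.2² + 1.4²) ≈ 2.6.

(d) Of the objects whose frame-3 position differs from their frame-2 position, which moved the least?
the blue triangle

(moved 1.0)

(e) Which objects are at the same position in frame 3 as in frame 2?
the pink hexagon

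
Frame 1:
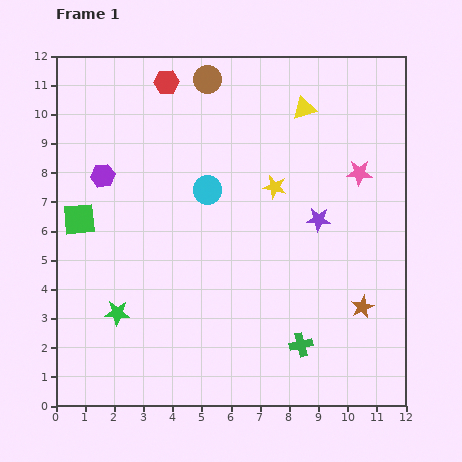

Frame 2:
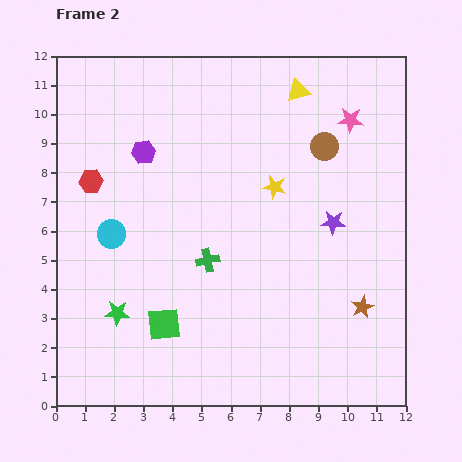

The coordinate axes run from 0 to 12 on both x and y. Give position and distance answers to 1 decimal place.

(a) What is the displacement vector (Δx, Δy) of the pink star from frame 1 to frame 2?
(-0.3, 1.8)

The pink star was at (10.4, 8.0) in frame 1 and (10.1, 9.8) in frame 2.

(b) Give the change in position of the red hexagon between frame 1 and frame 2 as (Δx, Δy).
(-2.6, -3.4)

The red hexagon was at (3.8, 11.1) in frame 1 and (1.2, 7.7) in frame 2.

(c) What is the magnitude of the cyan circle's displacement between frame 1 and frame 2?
3.6

The cyan circle moved from (5.2, 7.4) to (1.9, 5.9), a distance of √(3.3² + 1.5²) ≈ 3.6.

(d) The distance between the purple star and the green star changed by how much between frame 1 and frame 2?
+0.4

Distance in frame 1: 7.6. Distance in frame 2: 8.0.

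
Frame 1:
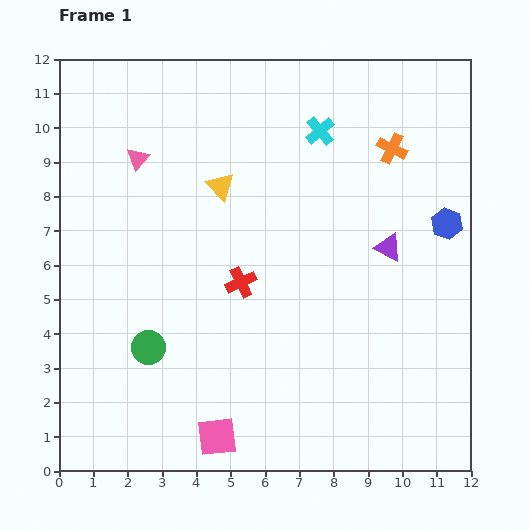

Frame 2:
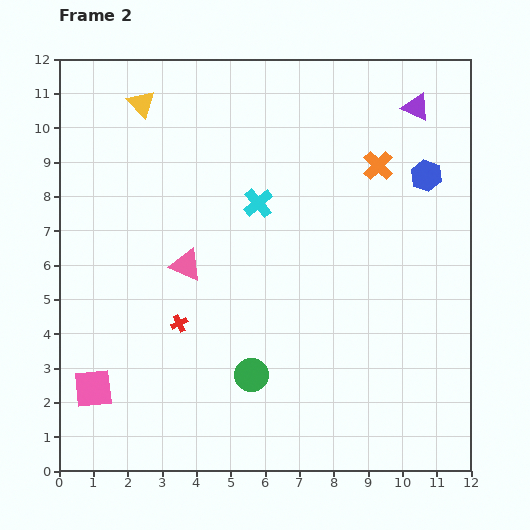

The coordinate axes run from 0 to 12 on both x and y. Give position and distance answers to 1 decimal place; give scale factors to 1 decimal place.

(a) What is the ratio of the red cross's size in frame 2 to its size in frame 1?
0.6×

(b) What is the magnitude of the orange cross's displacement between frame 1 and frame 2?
0.6

The orange cross moved from (9.7, 9.4) to (9.3, 8.9), a distance of √(0.4² + 0.5²) ≈ 0.6.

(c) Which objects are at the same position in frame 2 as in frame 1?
none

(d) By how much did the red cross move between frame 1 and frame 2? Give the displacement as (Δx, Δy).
(-1.8, -1.2)

The red cross was at (5.3, 5.5) in frame 1 and (3.5, 4.3) in frame 2.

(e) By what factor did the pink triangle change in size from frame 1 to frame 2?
1.4×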